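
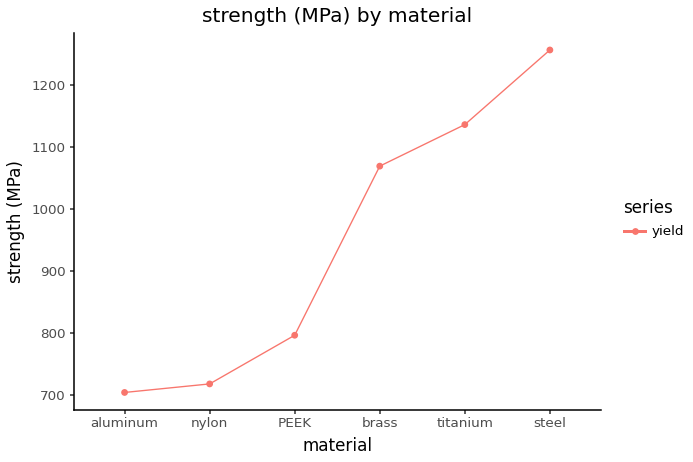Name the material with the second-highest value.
titanium

Top 3: steel ≈ 1250, titanium ≈ 1150, brass ≈ 1050.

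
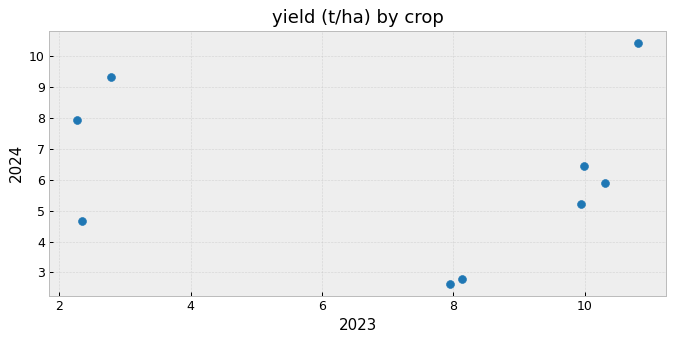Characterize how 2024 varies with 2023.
no clear correlation

Points are roughly uncorrelated; weak (|r| ≈ 0.1).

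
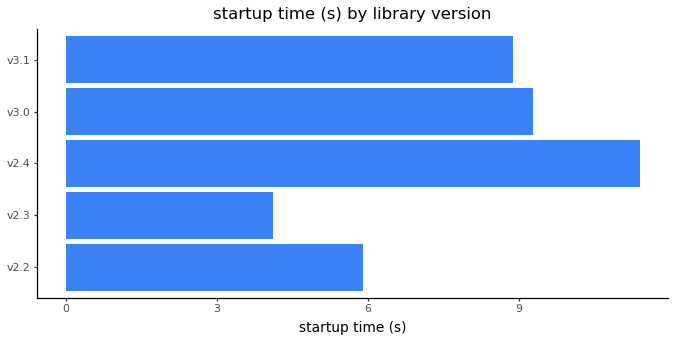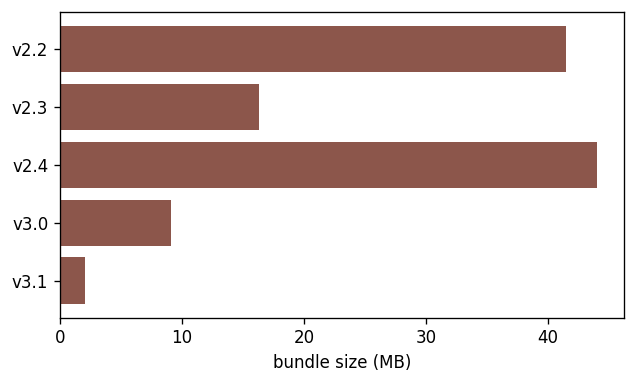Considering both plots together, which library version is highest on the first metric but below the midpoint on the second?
v3.0

Chart 2 median bundle size (MB) ≈ 15; below-median library versions: v3.0, v3.1. Among those, v3.0 has the highest startup time (s) (≈ 10).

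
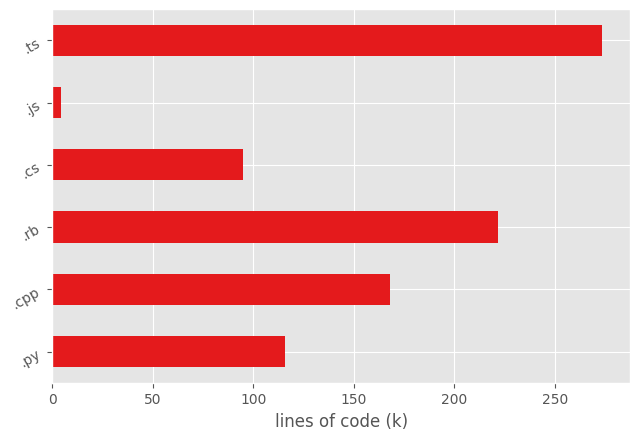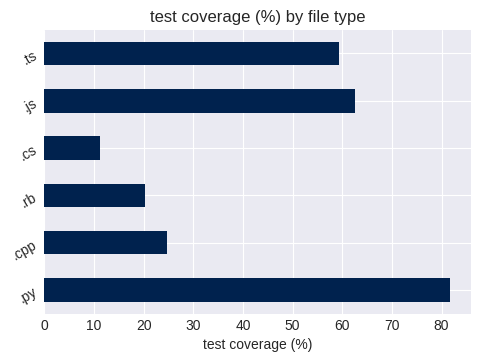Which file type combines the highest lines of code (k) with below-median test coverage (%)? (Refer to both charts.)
Chart 2 median test coverage (%) ≈ 40; below-median file types: .cpp, .rb, .cs. Among those, .rb has the highest lines of code (k) (≈ 200).

.rb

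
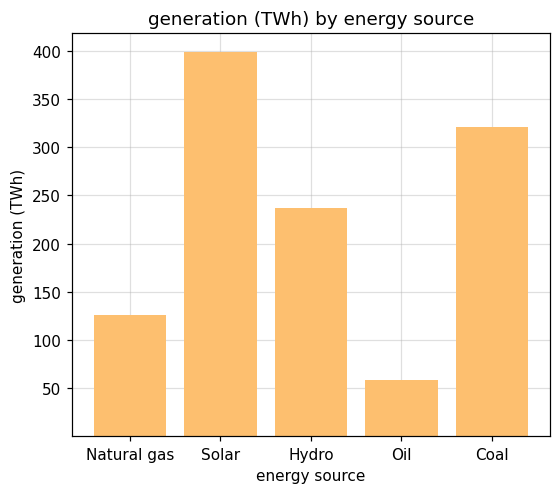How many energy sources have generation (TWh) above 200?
Above 200: Solar, Hydro, Coal.

3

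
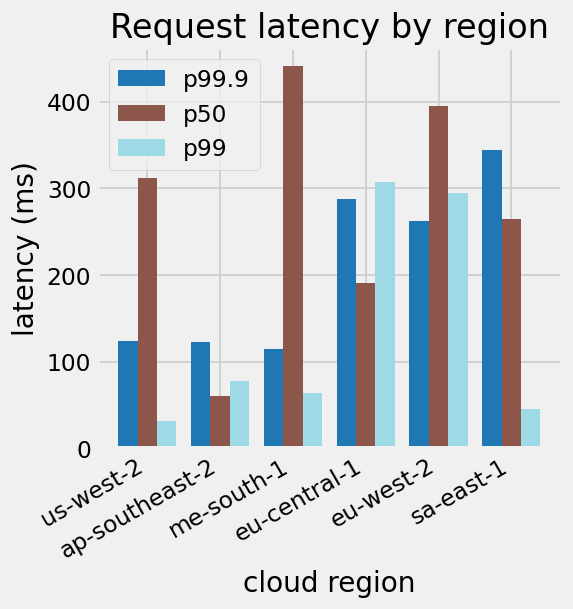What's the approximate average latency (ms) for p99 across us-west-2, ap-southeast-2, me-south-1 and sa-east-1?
(50 + 100 + 50 + 50) / 4 ≈ 62.

≈ 62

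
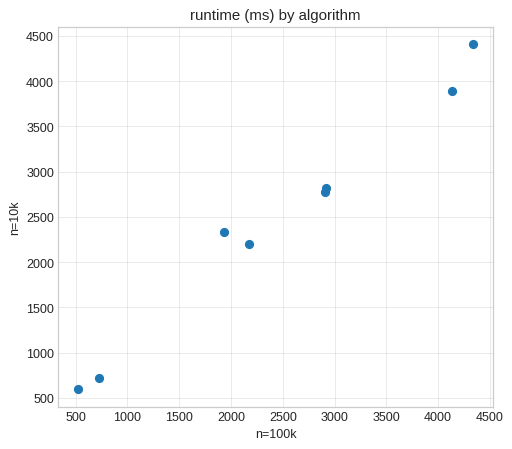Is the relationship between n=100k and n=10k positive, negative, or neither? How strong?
Points are positively correlated; strong (|r| ≈ 1.0).

positive, strong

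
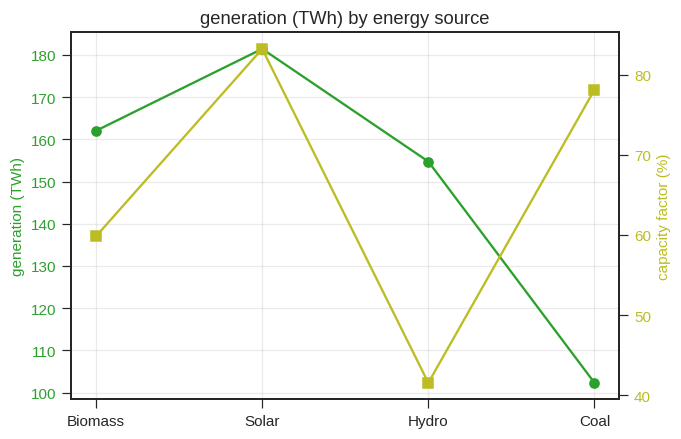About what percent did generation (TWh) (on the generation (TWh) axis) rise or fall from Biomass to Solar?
≈ +12.5%

Biomass ≈ 160, Solar ≈ 180; (180 − 160) / 160 ≈ +12.5%.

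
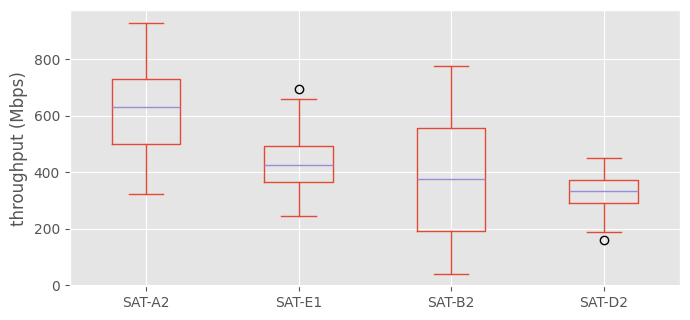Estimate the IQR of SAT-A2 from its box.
Q3 ≈ 725, Q1 ≈ 500; IQR ≈ 225.

≈ 225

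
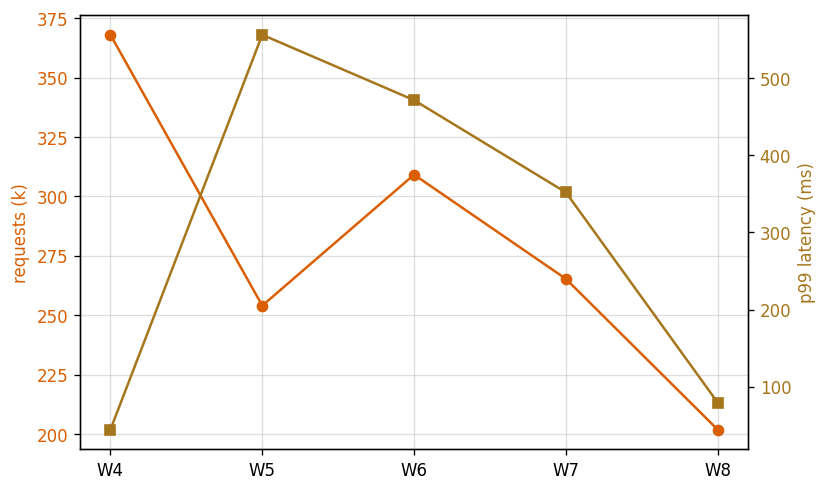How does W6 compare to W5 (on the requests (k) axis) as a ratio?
≈ 1.15×

W6 ≈ 300, W5 ≈ 260; 300/260 ≈ 1.15.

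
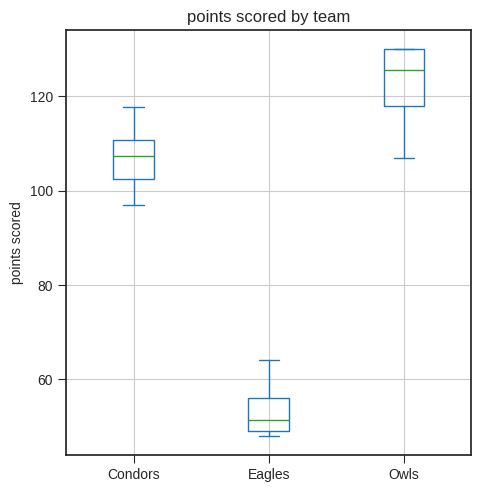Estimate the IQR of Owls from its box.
≈ 10

Q3 ≈ 130, Q1 ≈ 120; IQR ≈ 10.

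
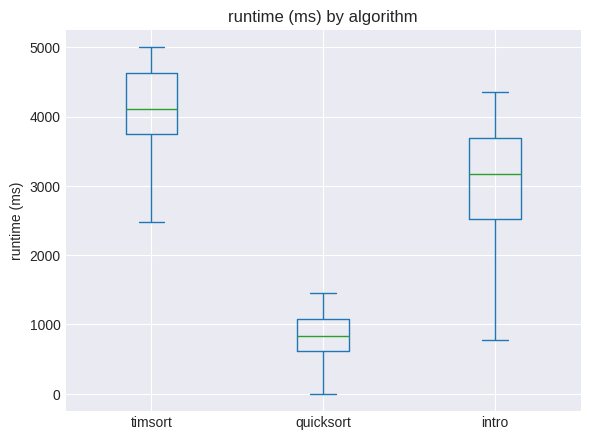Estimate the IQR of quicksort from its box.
Q3 ≈ 1000, Q1 ≈ 500; IQR ≈ 500.

≈ 500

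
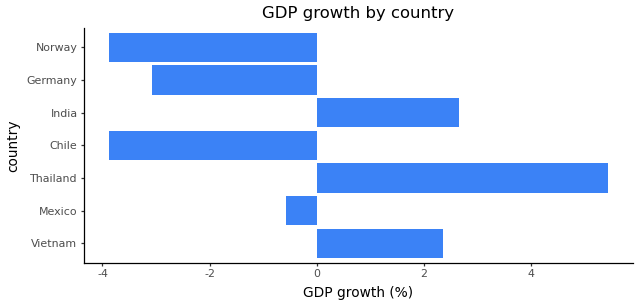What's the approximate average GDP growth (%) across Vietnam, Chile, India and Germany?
≈ 0

(2 + -4 + 3 + -3) / 4 ≈ 0.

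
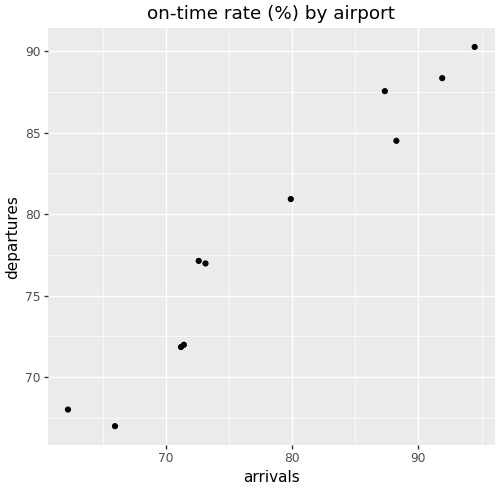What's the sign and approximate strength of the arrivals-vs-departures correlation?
Points are positively correlated; strong (|r| ≈ 1.0).

positive, strong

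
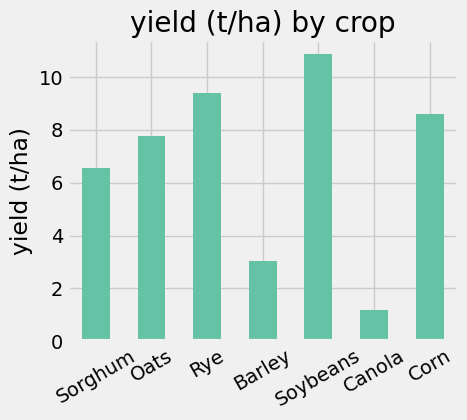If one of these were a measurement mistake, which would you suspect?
Canola

Canola ≈ 1; the rest sit between ≈ 3 and ≈ 11.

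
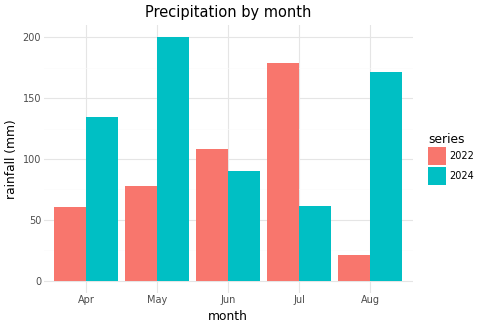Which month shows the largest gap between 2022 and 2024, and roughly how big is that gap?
Aug, ≈ 160 mm

Aug: 2022 ≈ 20, 2024 ≈ 180 → gap ≈ 160. Next-largest (May) is only ≈ 120.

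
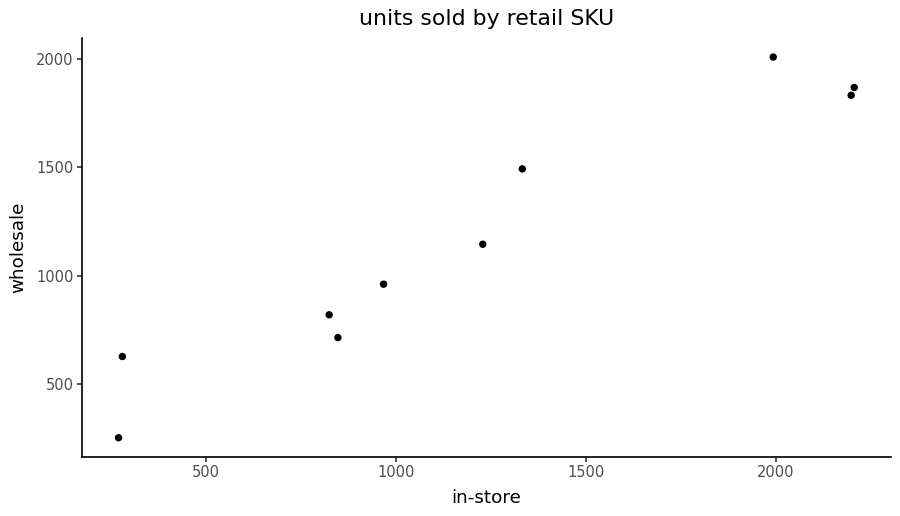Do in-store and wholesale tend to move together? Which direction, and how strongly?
Points are positively correlated; strong (|r| ≈ 1.0).

positive, strong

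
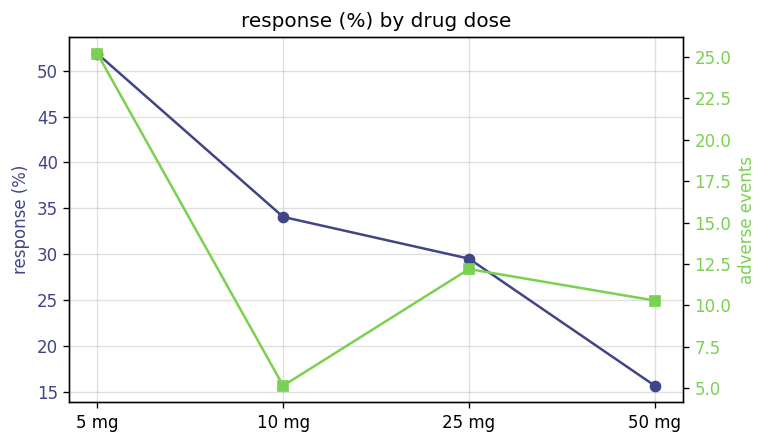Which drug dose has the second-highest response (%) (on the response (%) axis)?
10 mg

Top 3 (on the response (%) axis): 5 mg ≈ 50, 10 mg ≈ 35, 25 mg ≈ 30.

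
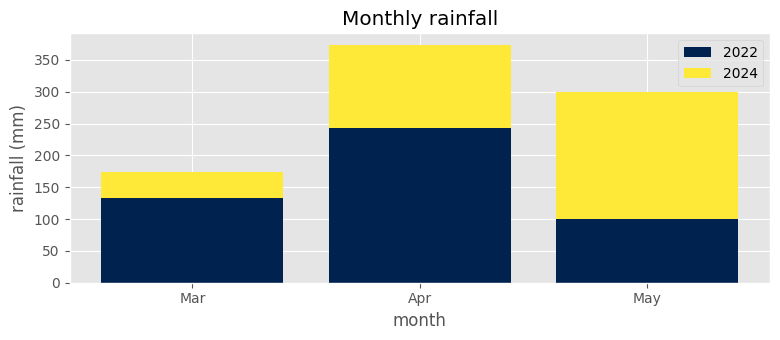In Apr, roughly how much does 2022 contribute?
≈ 250

2022 top ≈ 250, bottom ≈ 0; segment ≈ 250.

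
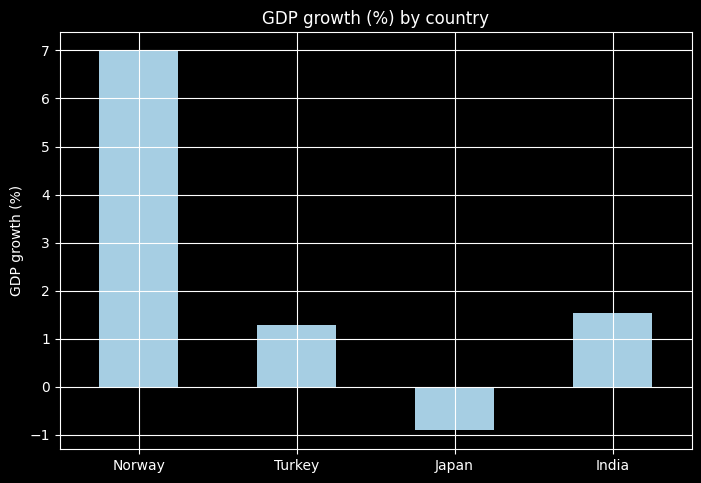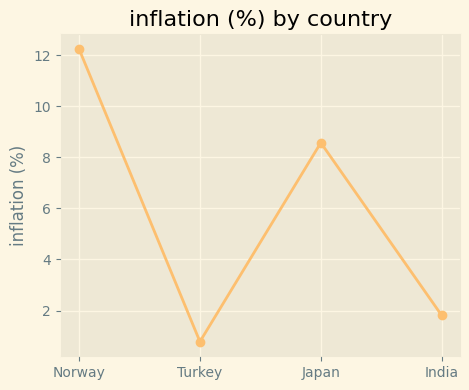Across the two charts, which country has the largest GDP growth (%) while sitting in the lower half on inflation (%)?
India

Chart 2 median inflation (%) ≈ 6; below-median countries: Turkey, India. Among those, India has the highest GDP growth (%) (≈ 2).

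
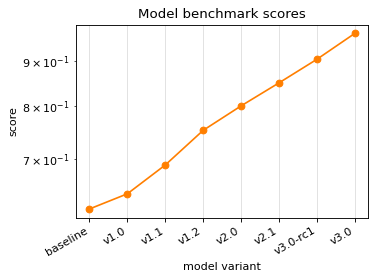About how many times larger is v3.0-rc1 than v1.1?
≈ 1.29×

v3.0-rc1 ≈ 0.90, v1.1 ≈ 0.70; 0.90/0.70 ≈ 1.29.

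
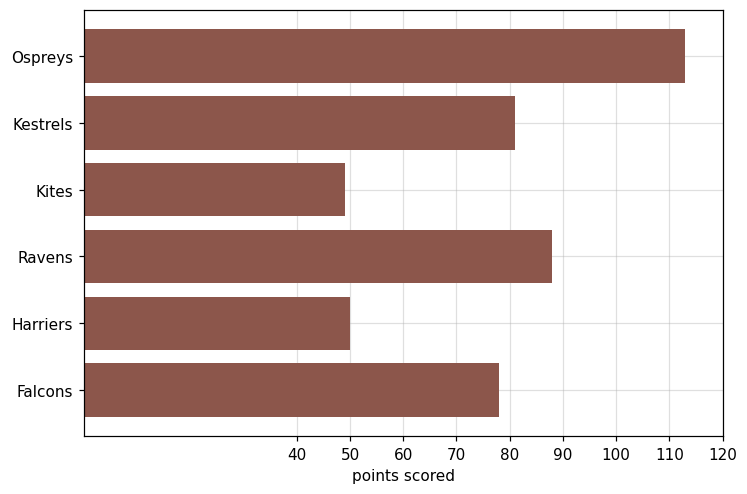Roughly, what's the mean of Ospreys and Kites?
(110 + 50) / 2 ≈ 80.

≈ 80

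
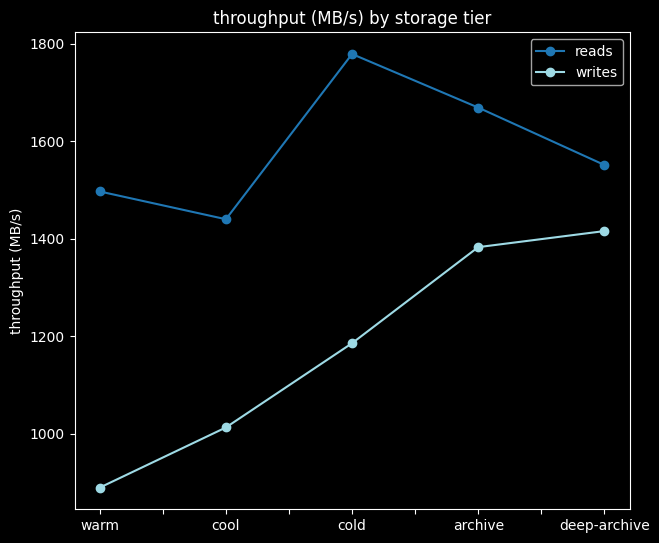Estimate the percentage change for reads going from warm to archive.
warm ≈ 1500, archive ≈ 1700; (1700 − 1500) / 1500 ≈ +13.3%.

≈ +13.3%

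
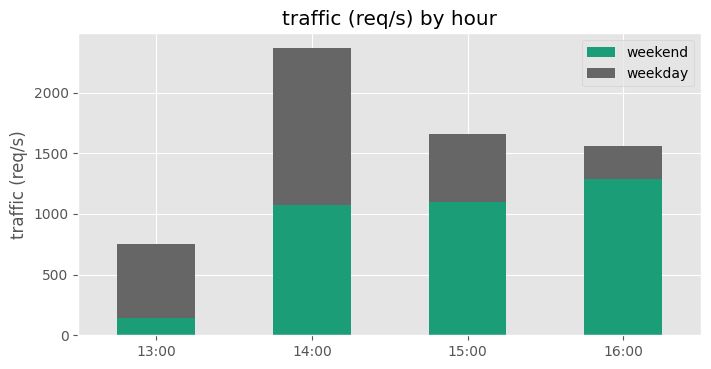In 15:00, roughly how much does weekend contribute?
≈ 1000

weekend top ≈ 1000, bottom ≈ 0; segment ≈ 1000.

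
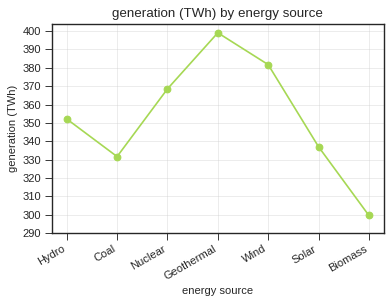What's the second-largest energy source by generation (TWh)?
Top 3: Geothermal ≈ 400, Wind ≈ 380, Nuclear ≈ 370.

Wind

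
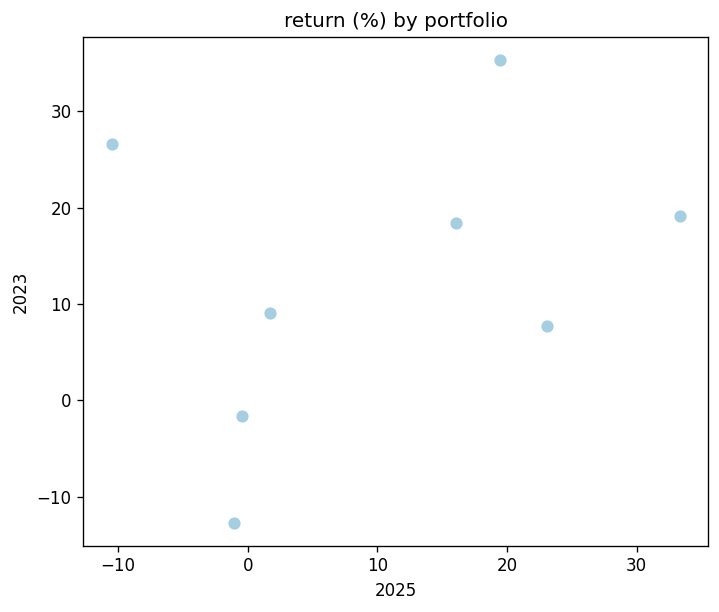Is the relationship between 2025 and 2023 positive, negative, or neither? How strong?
positive, weak

Points are positively correlated; weak (|r| ≈ 0.3).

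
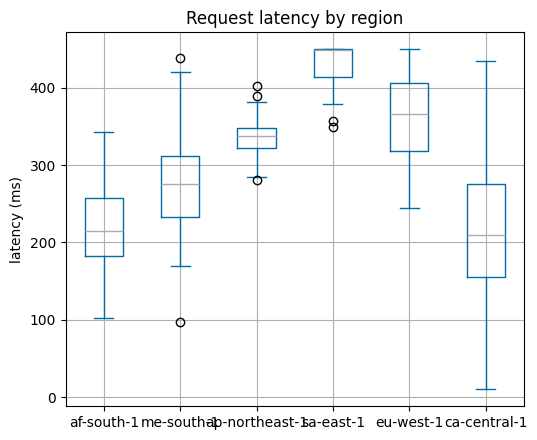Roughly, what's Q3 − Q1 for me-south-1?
Q3 ≈ 320, Q1 ≈ 240; IQR ≈ 80.

≈ 80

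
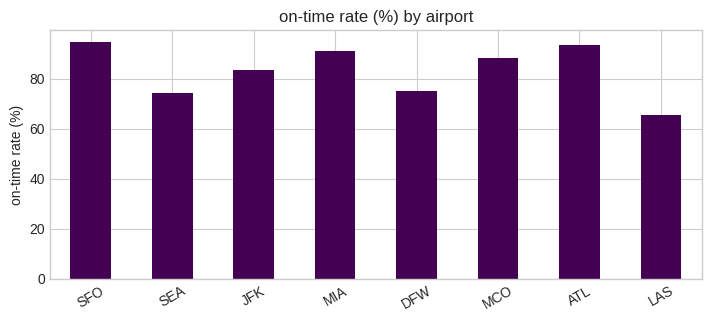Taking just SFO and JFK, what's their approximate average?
(90 + 80) / 2 ≈ 85.

≈ 85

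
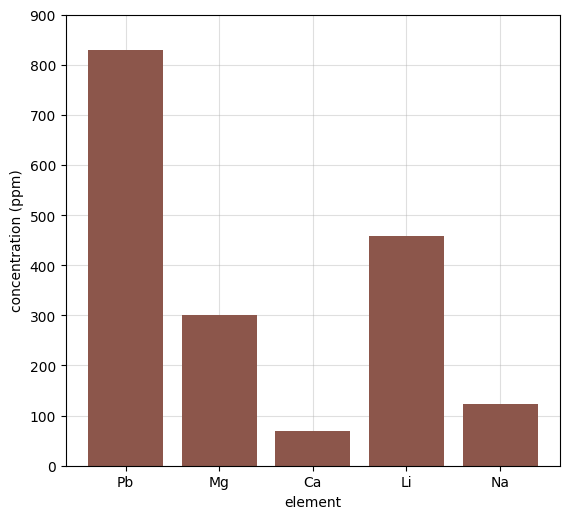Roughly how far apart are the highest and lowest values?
≈ 700

Max Pb ≈ 800, min Ca ≈ 100; range ≈ 700.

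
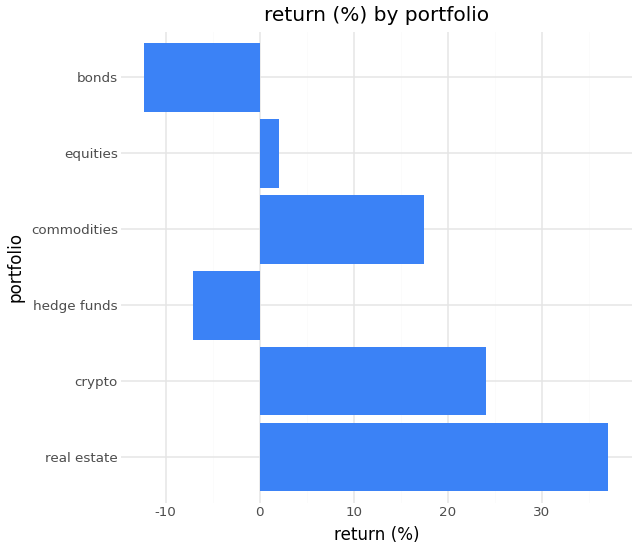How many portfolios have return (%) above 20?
Above 20: real estate, crypto.

2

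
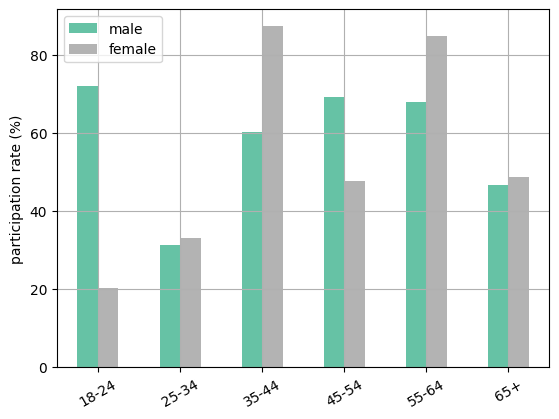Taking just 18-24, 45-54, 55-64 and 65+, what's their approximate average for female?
≈ 50

(20 + 50 + 80 + 50) / 4 ≈ 50.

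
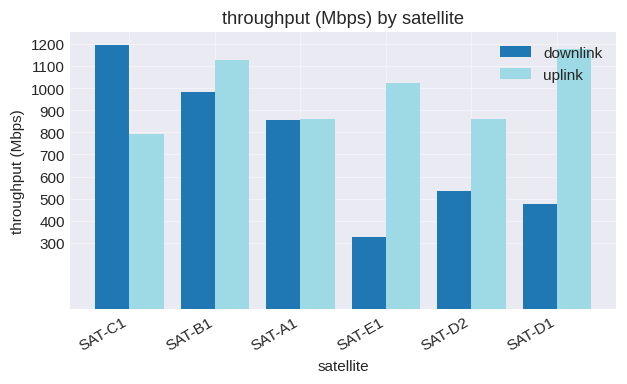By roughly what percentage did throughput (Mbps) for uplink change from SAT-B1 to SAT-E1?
≈ -9.1%

SAT-B1 ≈ 1100, SAT-E1 ≈ 1000; (1000 − 1100) / 1100 ≈ -9.1%.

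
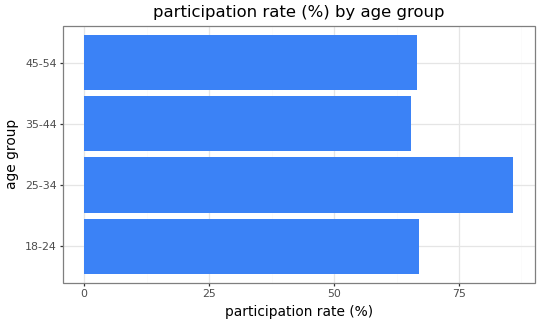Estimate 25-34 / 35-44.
≈ 1.29×

25-34 ≈ 90, 35-44 ≈ 70; 90/70 ≈ 1.29.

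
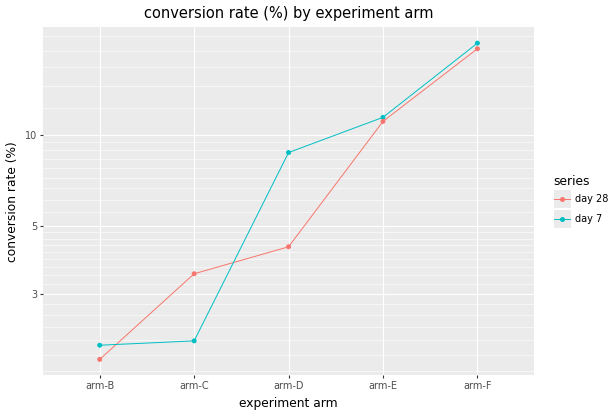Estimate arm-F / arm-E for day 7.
≈ 1.67×

arm-F ≈ 20, arm-E ≈ 12; 20/12 ≈ 1.67.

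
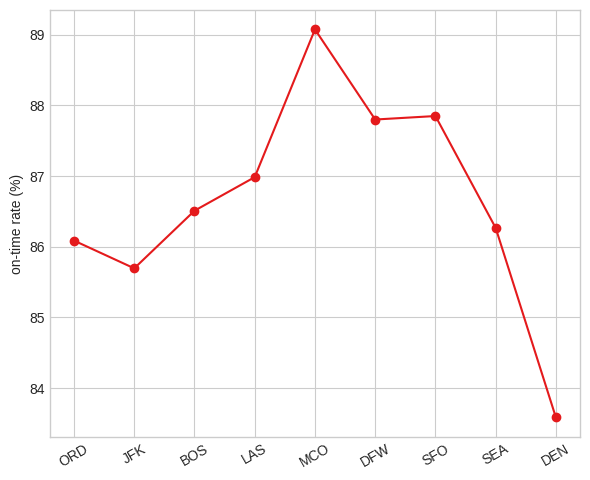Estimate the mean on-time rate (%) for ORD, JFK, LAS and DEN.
≈ 85.5

(86.0 + 85.5 + 87.0 + 83.5) / 4 ≈ 85.5.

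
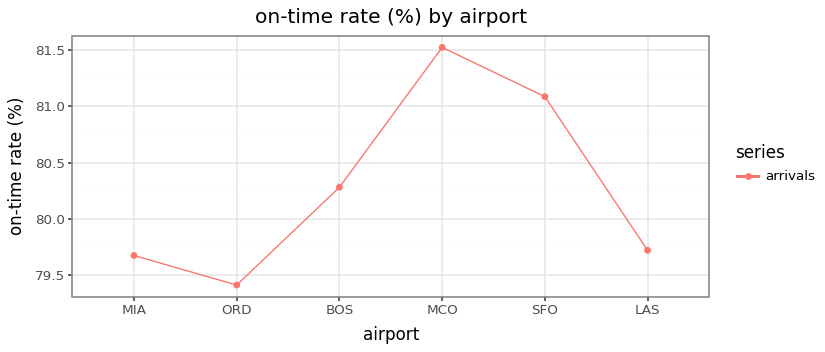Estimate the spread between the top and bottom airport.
≈ 2.2

Max MCO ≈ 81.6, min ORD ≈ 79.4; range ≈ 2.2.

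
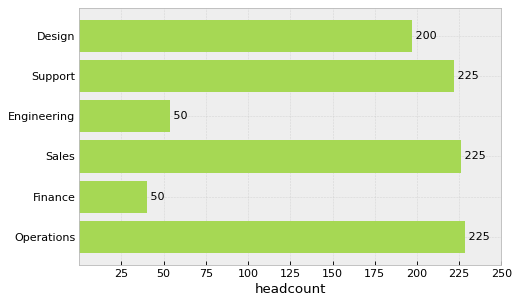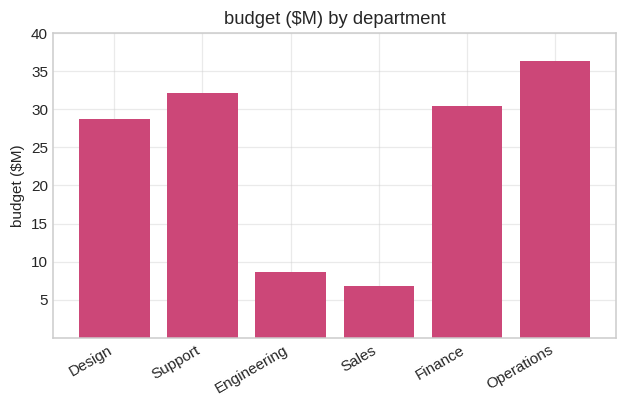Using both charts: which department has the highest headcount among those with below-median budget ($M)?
Sales

Chart 2 median budget ($M) ≈ 30; below-median departments: Design, Engineering, Sales. Among those, Sales has the highest headcount (≈ 225).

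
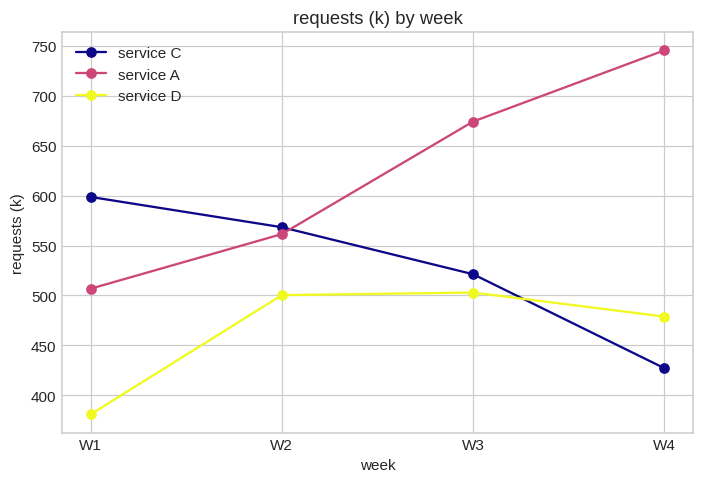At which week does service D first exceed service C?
W4

W3: service D ≈ 500 vs service C ≈ 500 (not yet); W4: service D ≈ 500 vs service C ≈ 450 (first crossover).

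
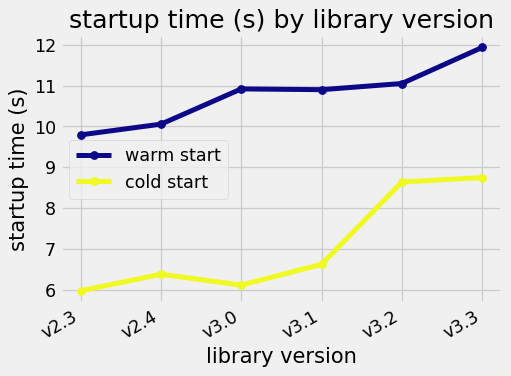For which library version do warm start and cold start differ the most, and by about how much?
v3.0: warm start ≈ 11.0, cold start ≈ 6.0 → gap ≈ 5.0. Next-largest (v3.1) is only ≈ 4.5.

v3.0, ≈ 5.0 s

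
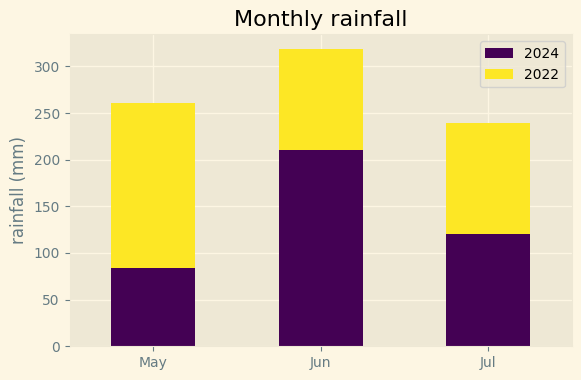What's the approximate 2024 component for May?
2024 top ≈ 100, bottom ≈ 0; segment ≈ 100.

≈ 100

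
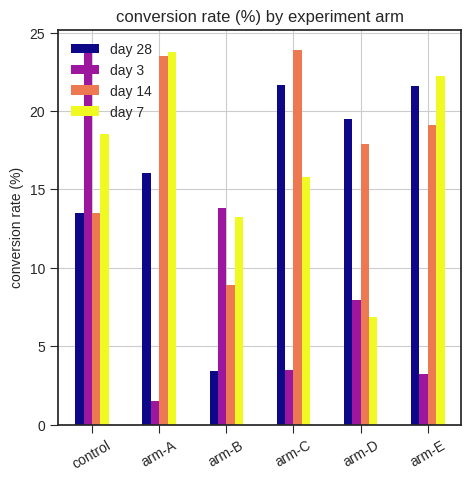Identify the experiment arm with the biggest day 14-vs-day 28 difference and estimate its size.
arm-A: day 14 ≈ 24, day 28 ≈ 16 → gap ≈ 8. Next-largest (arm-B) is only ≈ 4.

arm-A, ≈ 8 %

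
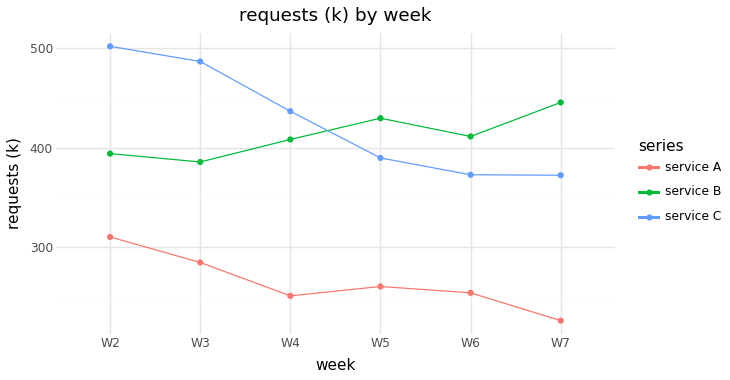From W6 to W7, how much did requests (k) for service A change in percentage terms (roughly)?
W6 ≈ 250, W7 ≈ 225; (225 − 250) / 250 ≈ -10%.

≈ -10%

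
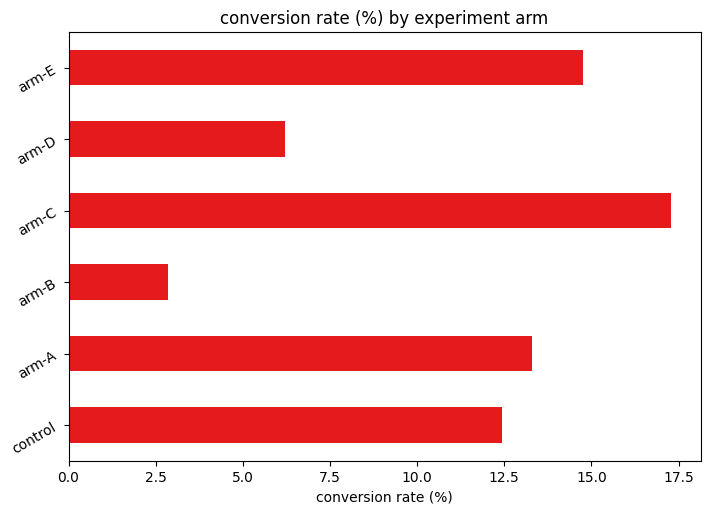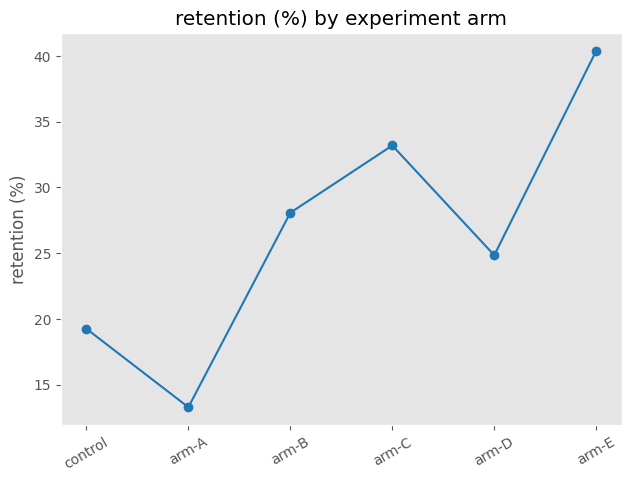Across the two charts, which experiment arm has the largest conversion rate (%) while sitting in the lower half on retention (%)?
Chart 2 median retention (%) ≈ 25; below-median experiment arms: control, arm-A, arm-D. Among those, arm-A has the highest conversion rate (%) (≈ 14).

arm-A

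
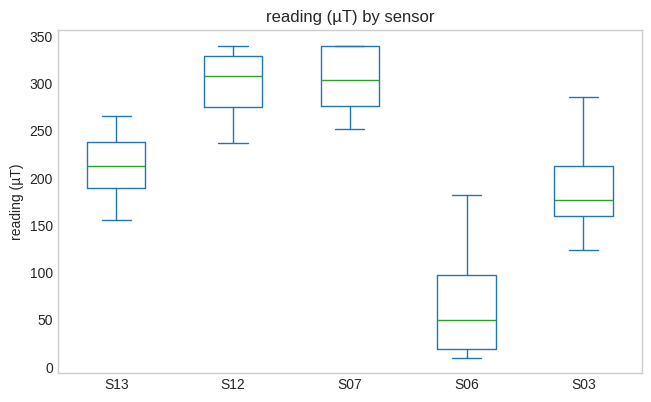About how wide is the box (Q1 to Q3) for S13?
≈ 50

Q3 ≈ 250, Q1 ≈ 200; IQR ≈ 50.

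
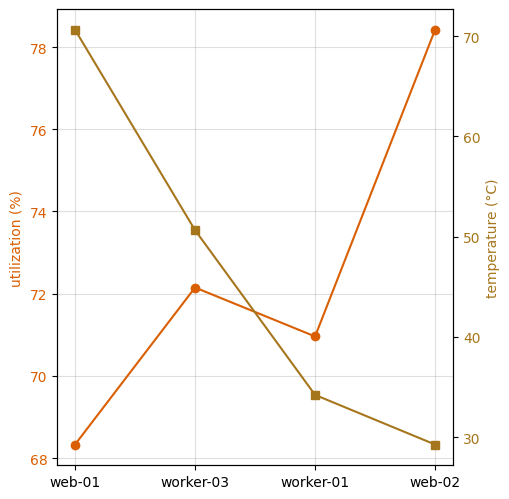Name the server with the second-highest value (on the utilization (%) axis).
worker-03

Top 3 (on the utilization (%) axis): web-02 ≈ 78, worker-03 ≈ 72, worker-01 ≈ 71.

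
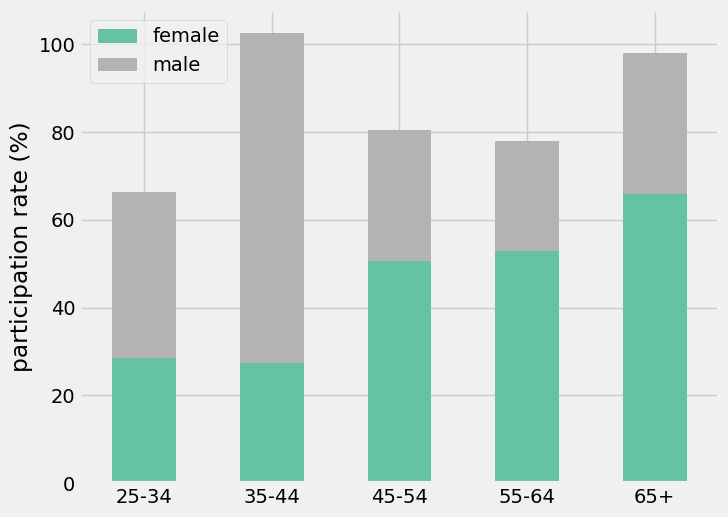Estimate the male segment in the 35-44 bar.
male top ≈ 100, bottom ≈ 30; segment ≈ 70.

≈ 70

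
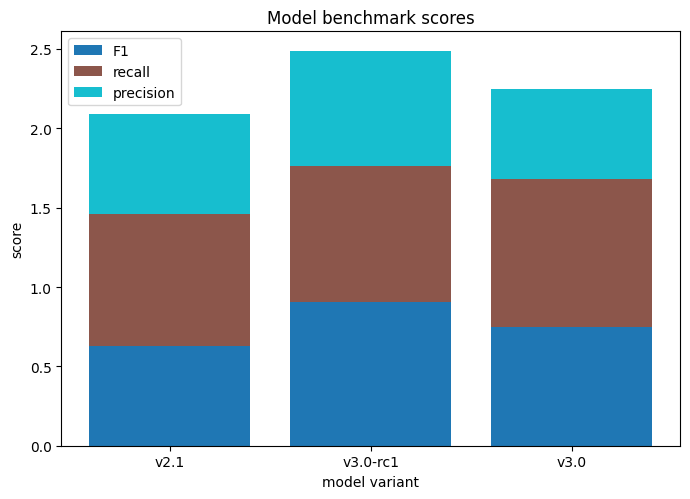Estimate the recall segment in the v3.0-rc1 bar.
recall top ≈ 2.0, bottom ≈ 1.0; segment ≈ 1.0.

≈ 1.0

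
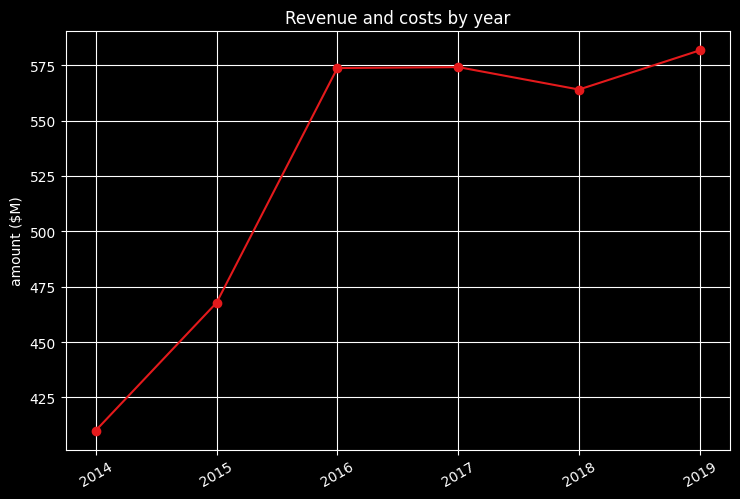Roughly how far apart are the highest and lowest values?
≈ 160

Max 2019 ≈ 580, min 2014 ≈ 420; range ≈ 160.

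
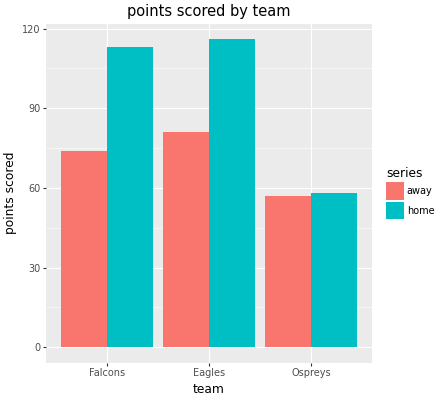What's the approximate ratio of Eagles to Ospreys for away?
Eagles ≈ 80, Ospreys ≈ 60; 80/60 ≈ 1.33.

≈ 1.33×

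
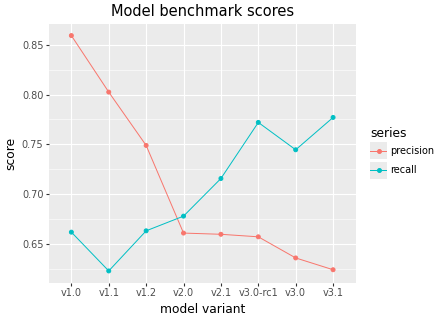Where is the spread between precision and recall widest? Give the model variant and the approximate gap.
v1.0: precision ≈ 0.86, recall ≈ 0.66 → gap ≈ 0.20. Next-largest (v1.1) is only ≈ 0.18.

v1.0, ≈ 0.20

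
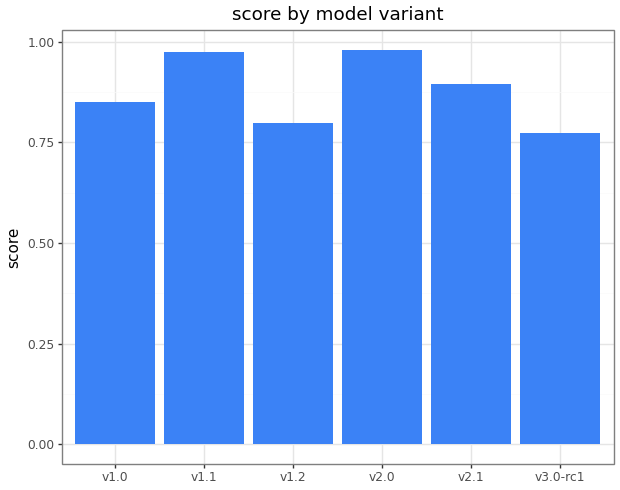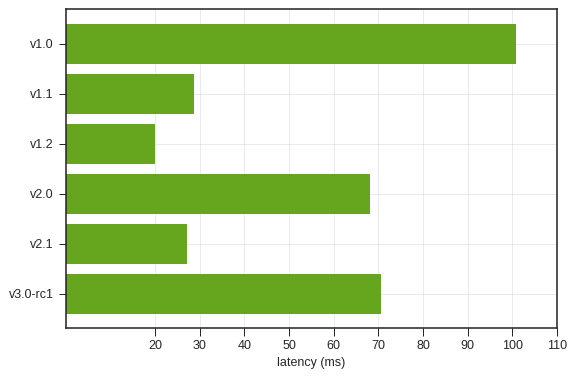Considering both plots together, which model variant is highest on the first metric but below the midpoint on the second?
Chart 2 median latency (ms) ≈ 50; below-median model variants: v1.1, v1.2, v2.1. Among those, v1.1 has the highest score (≈ 1).

v1.1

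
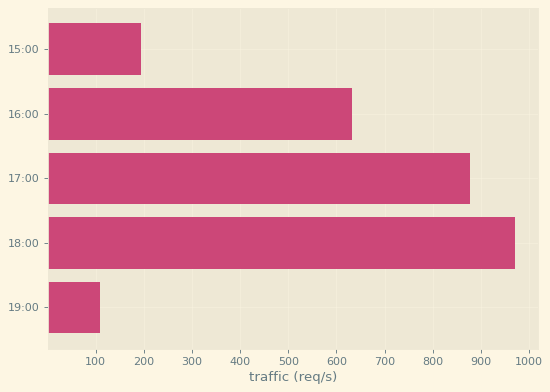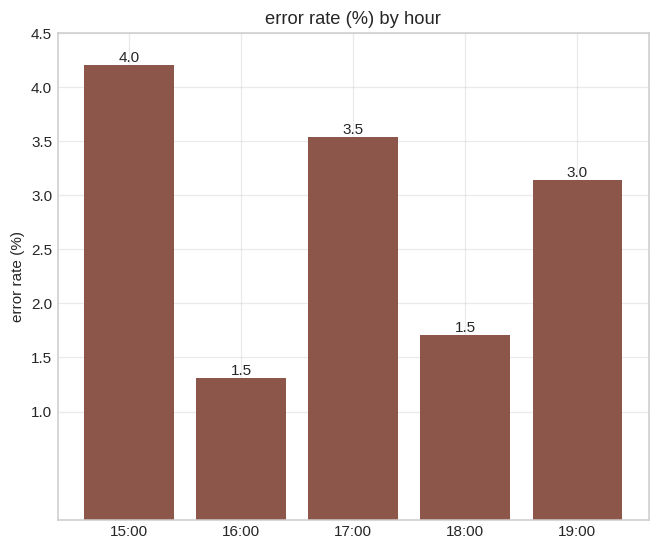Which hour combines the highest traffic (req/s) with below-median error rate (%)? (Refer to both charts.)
Chart 2 median error rate (%) ≈ 3; below-median hours: 16:00, 18:00. Among those, 18:00 has the highest traffic (req/s) (≈ 1000).

18:00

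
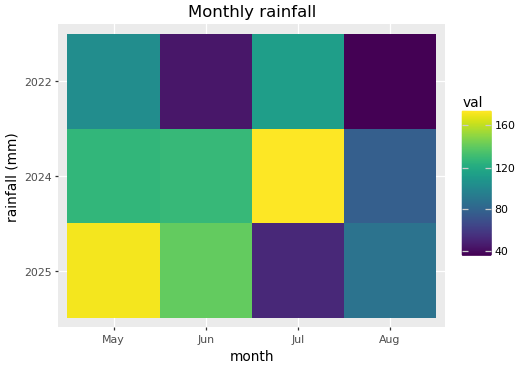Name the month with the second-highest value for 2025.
Top 3 for 2025: May ≈ 180, Jun ≈ 140, Aug ≈ 80.

Jun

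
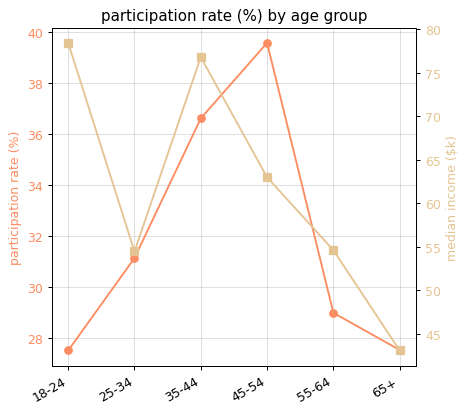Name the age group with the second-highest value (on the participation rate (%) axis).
35-44

Top 3 (on the participation rate (%) axis): 45-54 ≈ 40, 35-44 ≈ 36, 25-34 ≈ 32.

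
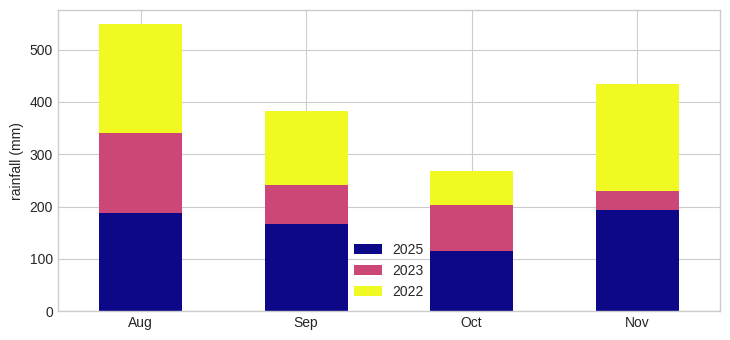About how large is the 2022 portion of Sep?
2022 top ≈ 400, bottom ≈ 250; segment ≈ 150.

≈ 150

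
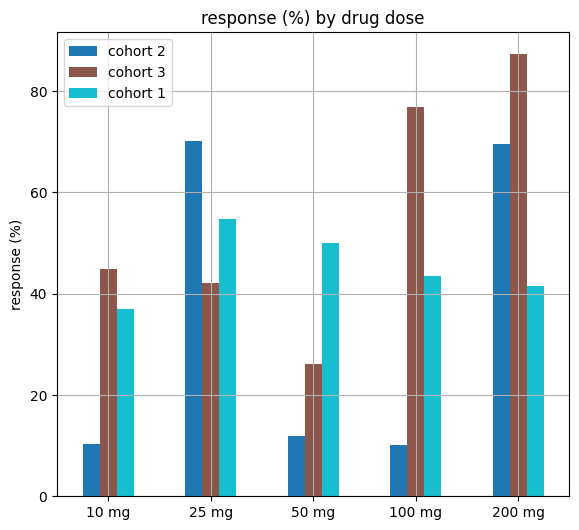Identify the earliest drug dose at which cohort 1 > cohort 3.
25 mg

10 mg: cohort 1 ≈ 40 vs cohort 3 ≈ 40 (not yet); 25 mg: cohort 1 ≈ 50 vs cohort 3 ≈ 40 (first crossover).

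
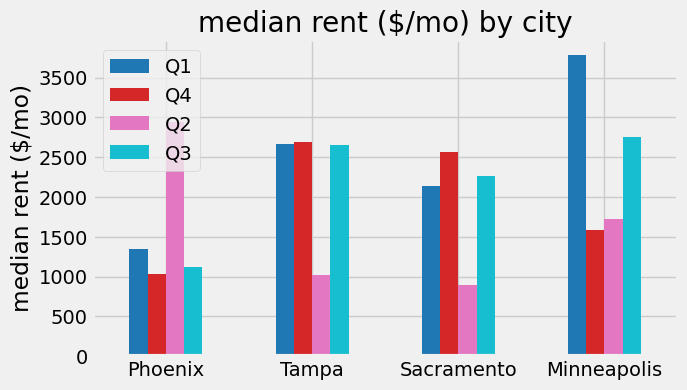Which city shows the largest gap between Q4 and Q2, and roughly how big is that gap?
Phoenix, ≈ 2000 $/mo

Phoenix: Q4 ≈ 1000, Q2 ≈ 3000 → gap ≈ 2000. Next-largest (Sacramento) is only ≈ 1500.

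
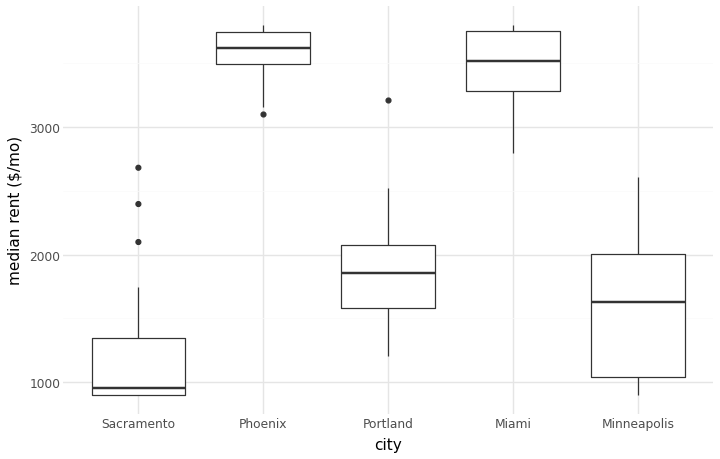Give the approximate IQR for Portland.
Q3 ≈ 2000, Q1 ≈ 1500; IQR ≈ 500.

≈ 500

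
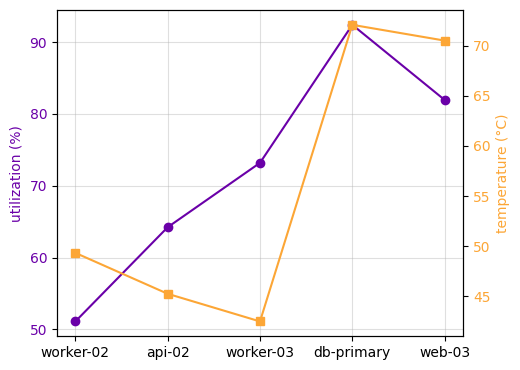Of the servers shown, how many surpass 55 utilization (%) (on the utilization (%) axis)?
4

Above 55: api-02, worker-03, db-primary, web-03.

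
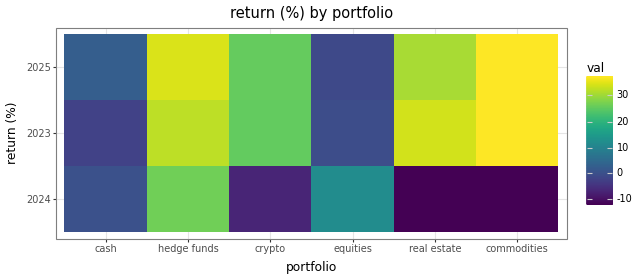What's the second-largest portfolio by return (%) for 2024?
equities

Top 3 for 2024: hedge funds ≈ 25, equities ≈ 10, cash ≈ 0.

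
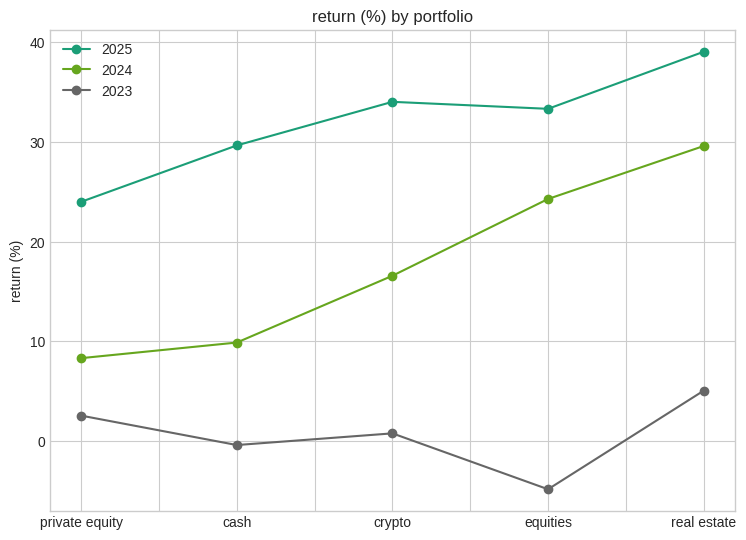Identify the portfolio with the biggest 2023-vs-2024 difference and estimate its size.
equities, ≈ 30 %

equities: 2023 ≈ -5, 2024 ≈ 25 → gap ≈ 30. Next-largest (real estate) is only ≈ 25.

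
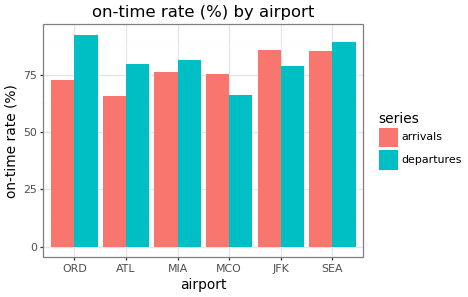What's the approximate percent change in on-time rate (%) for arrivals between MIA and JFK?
≈ +12.5%

MIA ≈ 80, JFK ≈ 90; (90 − 80) / 80 ≈ +12.5%.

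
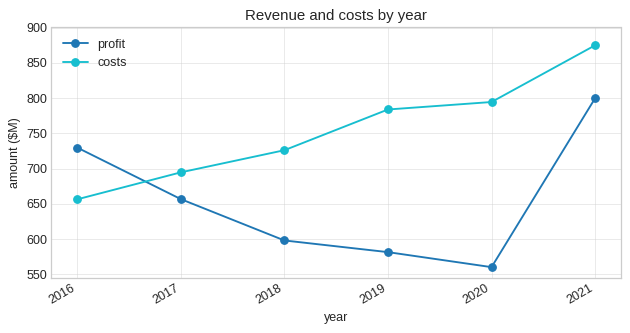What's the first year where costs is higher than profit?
2016: costs ≈ 650 vs profit ≈ 750 (not yet); 2017: costs ≈ 700 vs profit ≈ 650 (first crossover).

2017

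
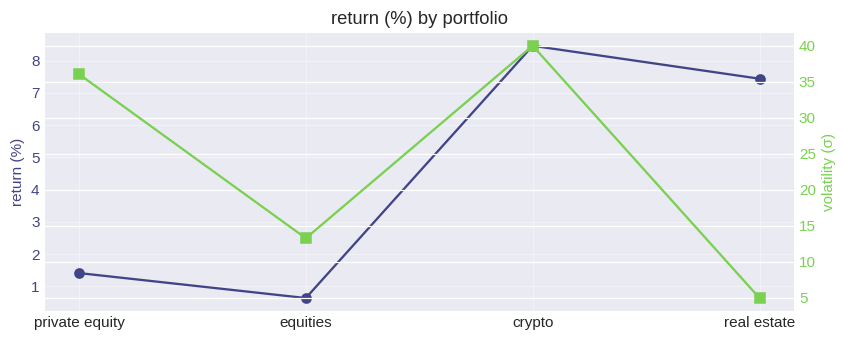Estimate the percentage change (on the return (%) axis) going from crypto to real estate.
crypto ≈ 8, real estate ≈ 7; (7 − 8) / 8 ≈ -12.5%.

≈ -12.5%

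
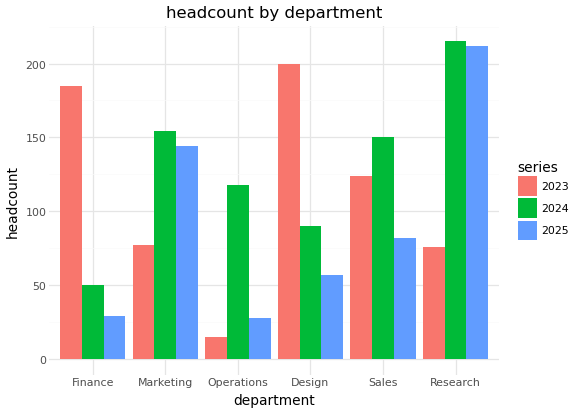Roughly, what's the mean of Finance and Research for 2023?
≈ 130

(180 + 80) / 2 ≈ 130.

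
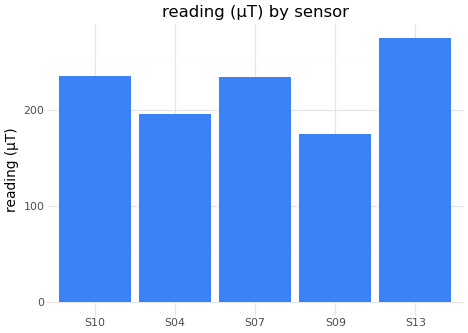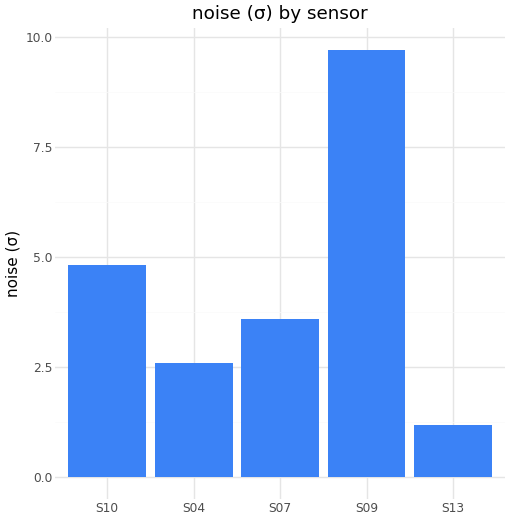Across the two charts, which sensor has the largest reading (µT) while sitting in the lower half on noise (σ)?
Chart 2 median noise (σ) ≈ 4; below-median sensors: S04, S13. Among those, S13 has the highest reading (µT) (≈ 300).

S13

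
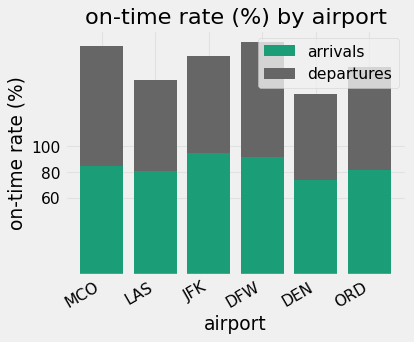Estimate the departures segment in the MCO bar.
≈ 100

departures top ≈ 180, bottom ≈ 80; segment ≈ 100.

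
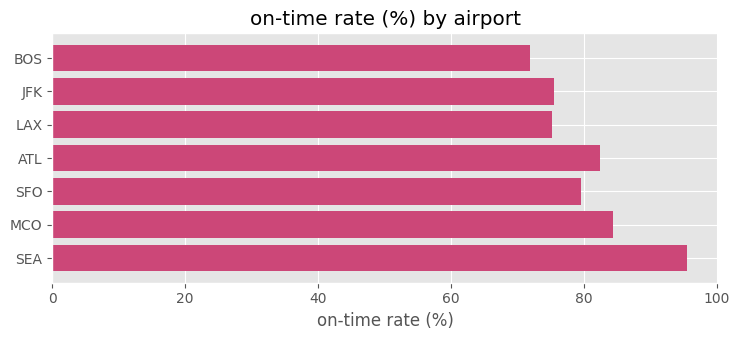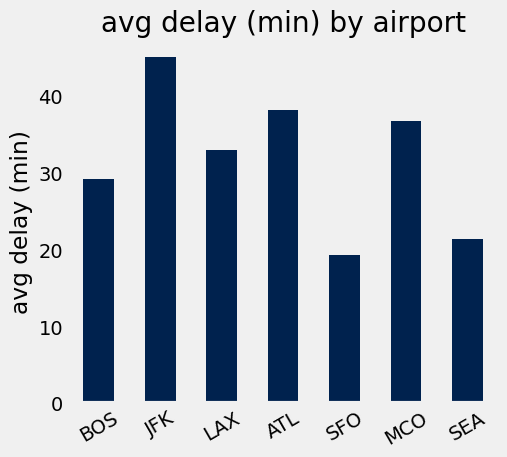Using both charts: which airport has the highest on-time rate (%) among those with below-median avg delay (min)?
SEA

Chart 2 median avg delay (min) ≈ 35; below-median airports: BOS, SFO, SEA. Among those, SEA has the highest on-time rate (%) (≈ 100).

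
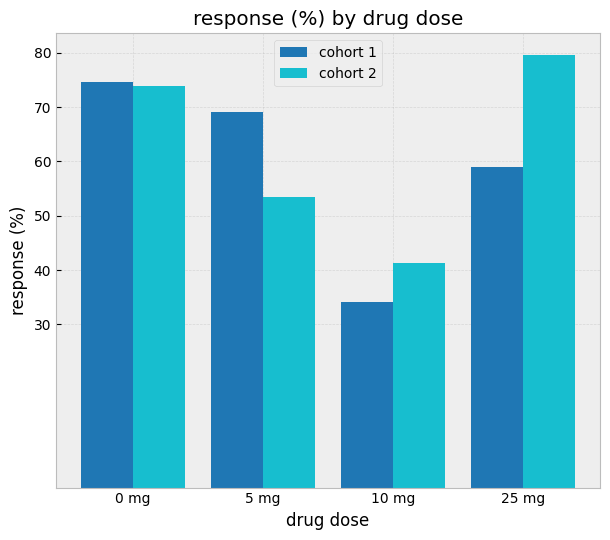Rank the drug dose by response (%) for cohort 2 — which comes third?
Top 4 for cohort 2: 25 mg ≈ 80, 0 mg ≈ 70, 5 mg ≈ 50, 10 mg ≈ 40.

5 mg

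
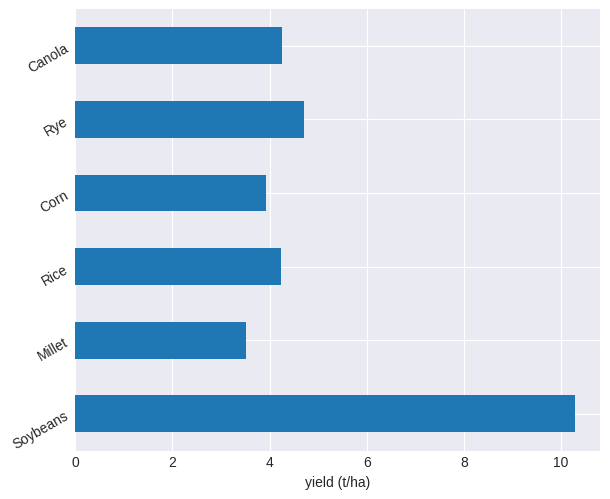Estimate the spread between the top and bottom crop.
≈ 6

Max Soybeans ≈ 10, min Millet ≈ 4; range ≈ 6.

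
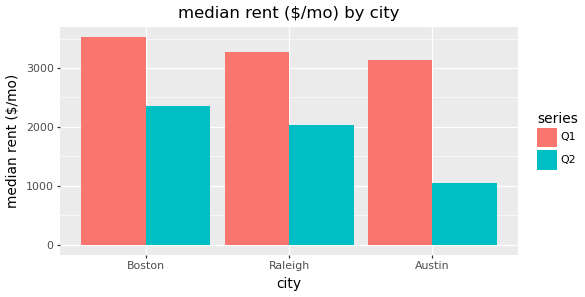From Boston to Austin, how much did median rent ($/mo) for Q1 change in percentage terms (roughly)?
≈ -14.3%

Boston ≈ 3500, Austin ≈ 3000; (3000 − 3500) / 3500 ≈ -14.3%.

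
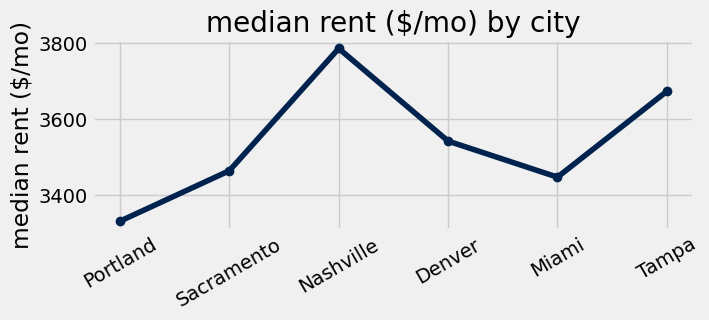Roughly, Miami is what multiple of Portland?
≈ 1.03×

Miami ≈ 3450, Portland ≈ 3350; 3450/3350 ≈ 1.03.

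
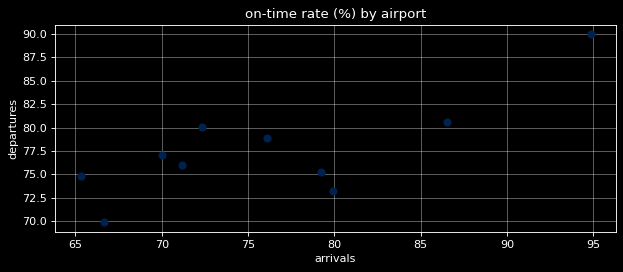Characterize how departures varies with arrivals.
positive, strong

Points are positively correlated; strong (|r| ≈ 0.8).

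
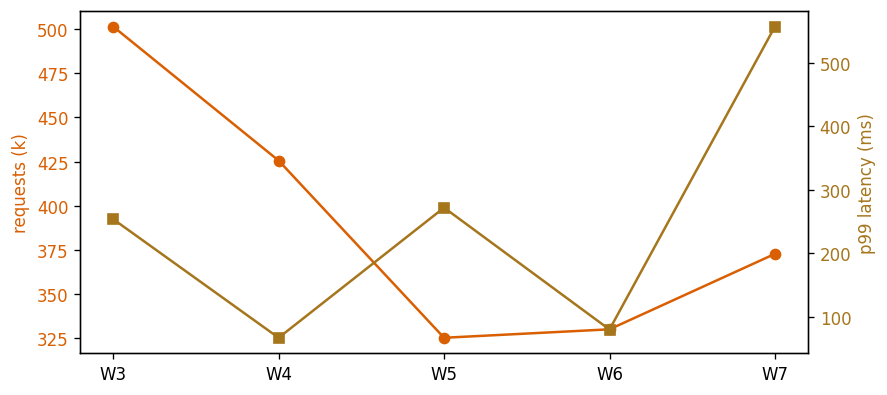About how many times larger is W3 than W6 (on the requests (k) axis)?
≈ 1.56×

W3 ≈ 500, W6 ≈ 320; 500/320 ≈ 1.56.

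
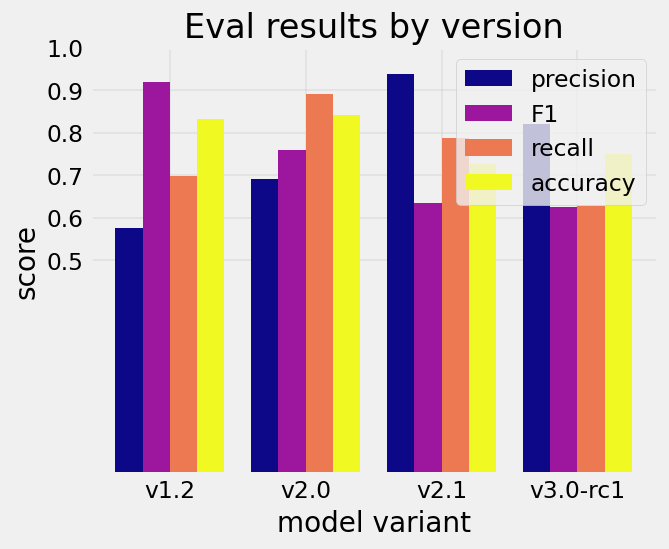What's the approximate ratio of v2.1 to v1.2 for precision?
v2.1 ≈ 0.9, v1.2 ≈ 0.6; 0.9/0.6 ≈ 1.5.

≈ 1.5×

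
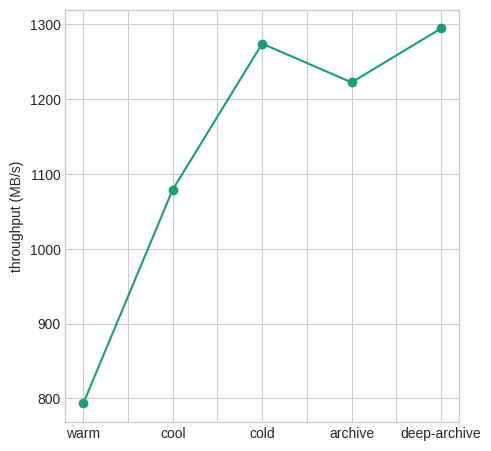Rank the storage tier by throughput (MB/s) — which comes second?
cold

Top 3: deep-archive ≈ 1300, cold ≈ 1250, archive ≈ 1200.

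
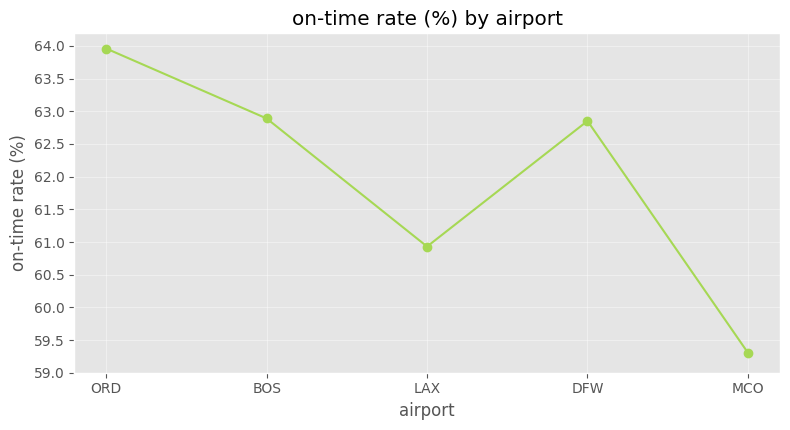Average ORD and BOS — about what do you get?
(64.0 + 63.0) / 2 ≈ 63.5.

≈ 63.5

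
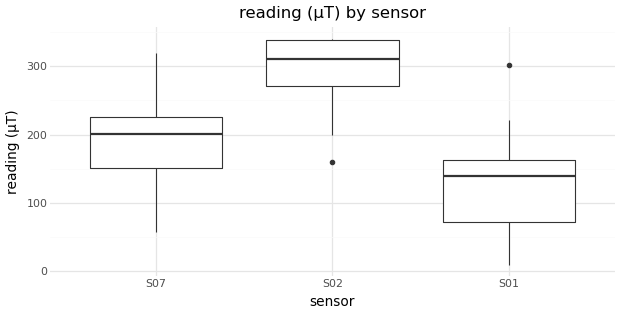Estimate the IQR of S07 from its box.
≈ 60

Q3 ≈ 220, Q1 ≈ 160; IQR ≈ 60.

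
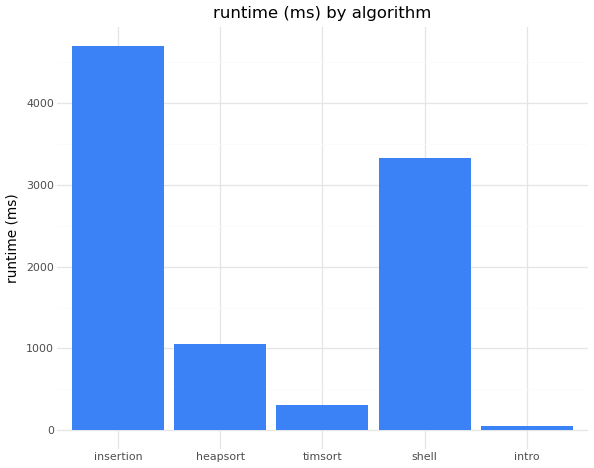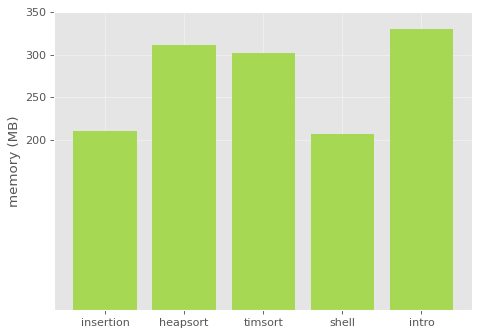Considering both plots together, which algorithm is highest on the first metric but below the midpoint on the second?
Chart 2 median memory (MB) ≈ 300; below-median algorithms: insertion, shell. Among those, insertion has the highest runtime (ms) (≈ 4500).

insertion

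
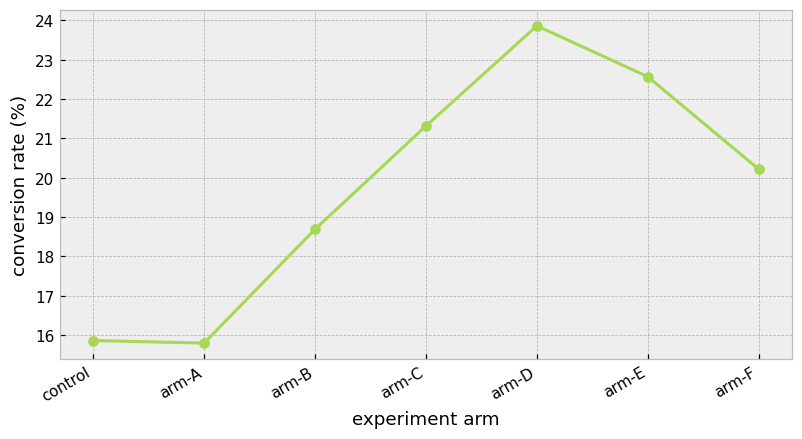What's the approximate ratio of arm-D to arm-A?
arm-D ≈ 24, arm-A ≈ 16; 24/16 ≈ 1.5.

≈ 1.5×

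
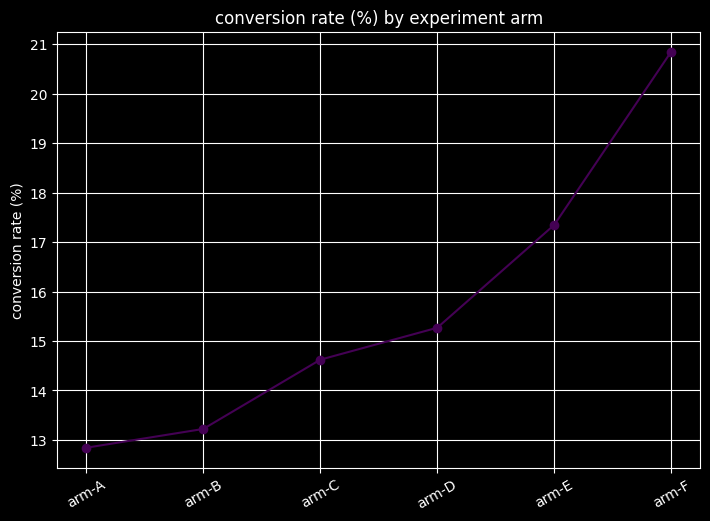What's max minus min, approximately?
Max arm-F ≈ 21, min arm-A ≈ 13; range ≈ 8.

≈ 8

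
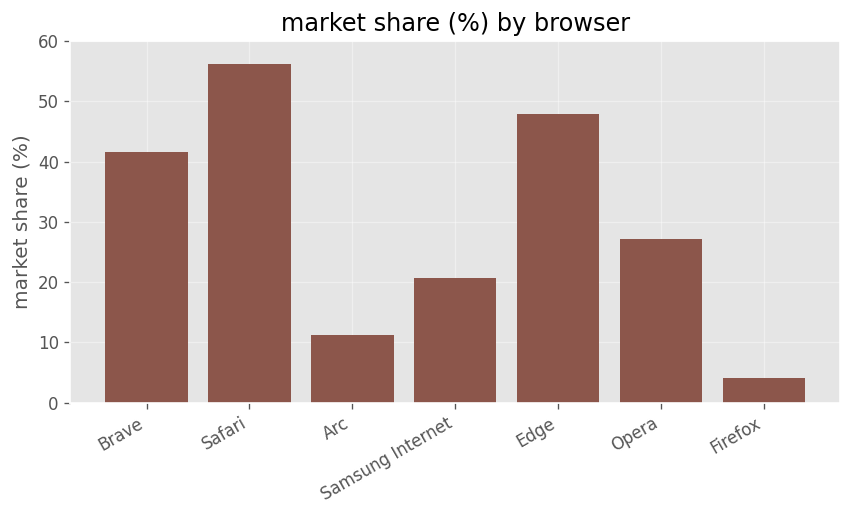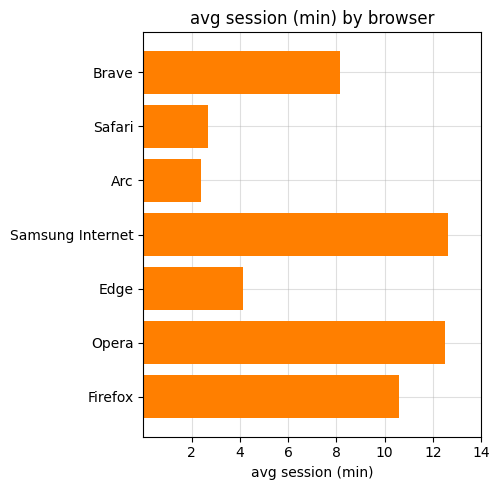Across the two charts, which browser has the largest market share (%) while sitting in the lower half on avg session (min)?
Safari

Chart 2 median avg session (min) ≈ 8; below-median browsers: Safari, Arc, Edge. Among those, Safari has the highest market share (%) (≈ 60).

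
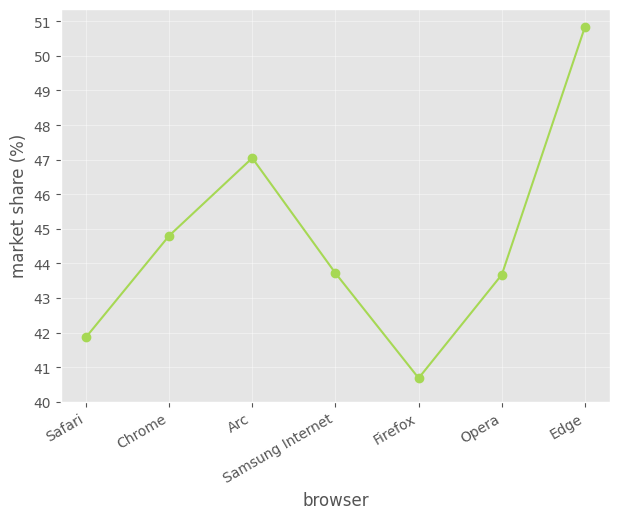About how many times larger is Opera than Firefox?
≈ 1.07×

Opera ≈ 44, Firefox ≈ 41; 44/41 ≈ 1.07.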